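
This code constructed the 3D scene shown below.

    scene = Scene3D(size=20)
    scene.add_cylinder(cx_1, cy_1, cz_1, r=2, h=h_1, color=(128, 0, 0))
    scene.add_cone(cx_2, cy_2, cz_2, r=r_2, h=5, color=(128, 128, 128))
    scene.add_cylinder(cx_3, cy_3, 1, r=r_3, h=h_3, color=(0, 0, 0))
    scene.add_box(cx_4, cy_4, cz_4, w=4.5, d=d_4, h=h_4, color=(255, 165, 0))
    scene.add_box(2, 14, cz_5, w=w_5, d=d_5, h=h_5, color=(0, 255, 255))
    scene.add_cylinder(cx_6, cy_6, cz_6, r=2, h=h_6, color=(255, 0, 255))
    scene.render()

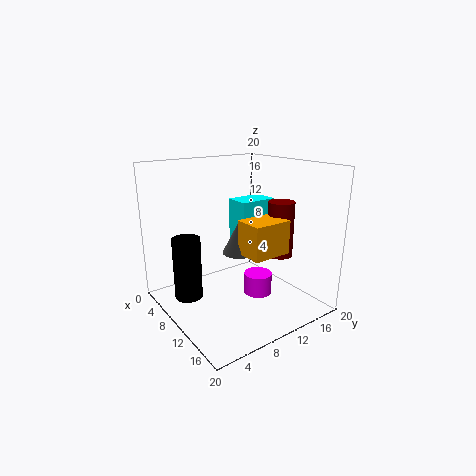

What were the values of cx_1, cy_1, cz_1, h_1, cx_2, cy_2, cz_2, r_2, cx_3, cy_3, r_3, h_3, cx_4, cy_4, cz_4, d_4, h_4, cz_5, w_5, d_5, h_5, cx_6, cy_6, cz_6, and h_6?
cx_1 = 10
cy_1 = 18
cz_1 = 5.5
h_1 = 8.5
cx_2 = 7.5
cy_2 = 12
cz_2 = 6.5
r_2 = 2.5
cx_3 = 6
cy_3 = 4
r_3 = 2
h_3 = 9
cx_4 = 8.5
cy_4 = 11
cz_4 = 7
d_4 = 6
h_4 = 5
cz_5 = 6
w_5 = 4
d_5 = 6
h_5 = 7.5
cx_6 = 11.5
cy_6 = 12.5
cz_6 = 1.5
h_6 = 3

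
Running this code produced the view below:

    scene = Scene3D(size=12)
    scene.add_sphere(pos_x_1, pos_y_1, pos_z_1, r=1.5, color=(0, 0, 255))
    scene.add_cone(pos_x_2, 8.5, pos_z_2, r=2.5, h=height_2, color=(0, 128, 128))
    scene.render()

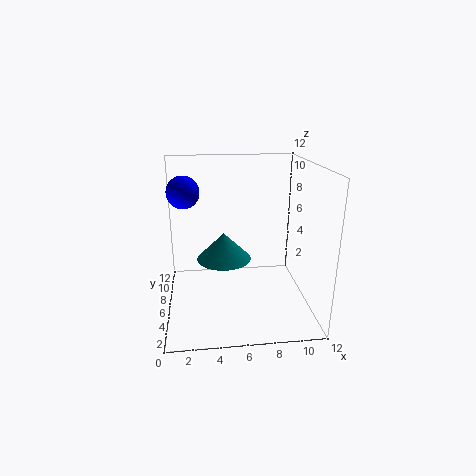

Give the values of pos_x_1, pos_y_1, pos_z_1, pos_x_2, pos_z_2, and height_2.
pos_x_1 = 1.5, pos_y_1 = 10, pos_z_1 = 9, pos_x_2 = 5, pos_z_2 = 3, height_2 = 2.5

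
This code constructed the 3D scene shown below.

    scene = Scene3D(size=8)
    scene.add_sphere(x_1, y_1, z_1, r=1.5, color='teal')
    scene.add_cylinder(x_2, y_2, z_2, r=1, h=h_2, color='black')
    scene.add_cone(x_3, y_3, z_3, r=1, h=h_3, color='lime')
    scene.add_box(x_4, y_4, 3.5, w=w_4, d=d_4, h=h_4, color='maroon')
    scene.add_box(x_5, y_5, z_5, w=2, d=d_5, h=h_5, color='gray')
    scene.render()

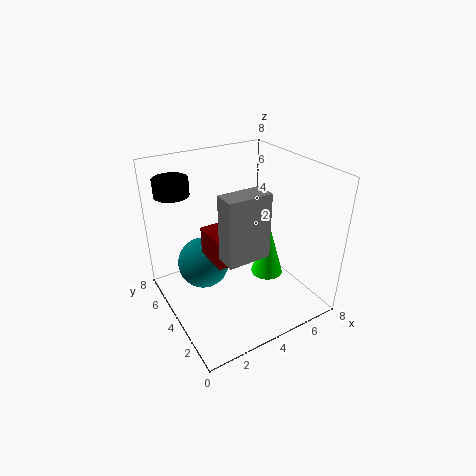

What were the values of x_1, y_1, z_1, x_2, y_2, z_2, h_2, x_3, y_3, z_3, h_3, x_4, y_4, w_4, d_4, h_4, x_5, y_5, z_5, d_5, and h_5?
x_1 = 2.5, y_1 = 5.5, z_1 = 2, x_2 = 1.5, y_2 = 7, z_2 = 6, h_2 = 1, x_3 = 6.5, y_3 = 4.5, z_3 = 0.5, h_3 = 3.5, x_4 = 2, y_4 = 2.5, w_4 = 1, d_4 = 2, h_4 = 1.5, x_5 = 1.5, y_5 = 0.5, z_5 = 5, d_5 = 1, h_5 = 3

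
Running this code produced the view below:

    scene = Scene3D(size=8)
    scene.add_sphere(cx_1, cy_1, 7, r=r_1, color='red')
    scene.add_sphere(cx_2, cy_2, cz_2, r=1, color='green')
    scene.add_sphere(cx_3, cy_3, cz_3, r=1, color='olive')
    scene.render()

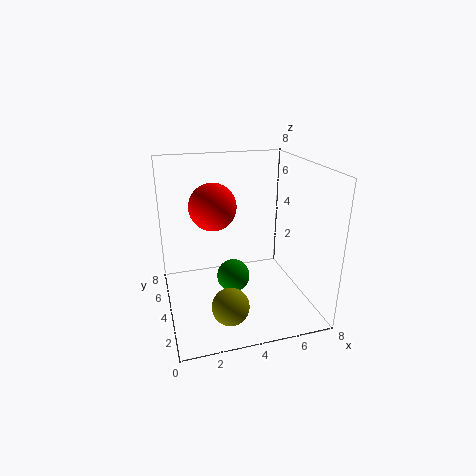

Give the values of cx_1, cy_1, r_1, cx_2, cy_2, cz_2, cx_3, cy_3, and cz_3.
cx_1 = 2, cy_1 = 1, r_1 = 1, cx_2 = 4, cy_2 = 5, cz_2 = 1, cx_3 = 3, cy_3 = 2, cz_3 = 1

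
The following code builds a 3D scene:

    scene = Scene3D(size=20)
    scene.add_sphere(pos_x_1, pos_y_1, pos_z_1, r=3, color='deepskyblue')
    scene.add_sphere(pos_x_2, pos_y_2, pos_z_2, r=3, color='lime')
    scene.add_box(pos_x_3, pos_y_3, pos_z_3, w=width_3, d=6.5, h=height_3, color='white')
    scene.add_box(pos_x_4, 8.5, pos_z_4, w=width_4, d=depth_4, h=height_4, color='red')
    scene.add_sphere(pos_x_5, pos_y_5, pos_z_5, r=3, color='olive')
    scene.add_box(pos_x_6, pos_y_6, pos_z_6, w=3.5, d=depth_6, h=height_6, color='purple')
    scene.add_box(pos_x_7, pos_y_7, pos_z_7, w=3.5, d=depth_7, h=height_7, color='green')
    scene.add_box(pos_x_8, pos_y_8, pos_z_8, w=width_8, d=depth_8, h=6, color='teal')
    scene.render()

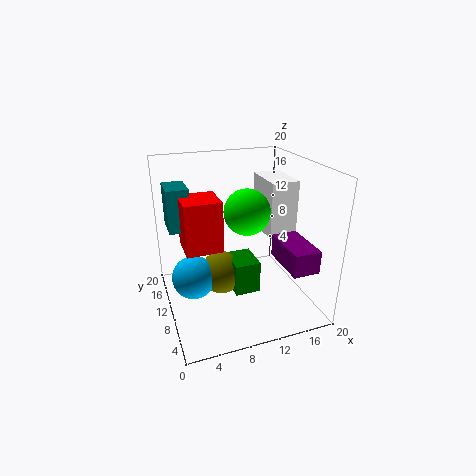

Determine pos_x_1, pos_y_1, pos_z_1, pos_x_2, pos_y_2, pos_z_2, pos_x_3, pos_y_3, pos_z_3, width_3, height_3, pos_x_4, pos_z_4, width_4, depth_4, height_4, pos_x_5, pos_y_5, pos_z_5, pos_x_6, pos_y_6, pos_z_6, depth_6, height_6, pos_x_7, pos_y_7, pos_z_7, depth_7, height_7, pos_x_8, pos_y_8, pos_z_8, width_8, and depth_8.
pos_x_1 = 3.5
pos_y_1 = 10
pos_z_1 = 5
pos_x_2 = 10.5
pos_y_2 = 8
pos_z_2 = 14.5
pos_x_3 = 14.5
pos_y_3 = 9
pos_z_3 = 9.5
width_3 = 4
height_3 = 8
pos_x_4 = 2.5
pos_z_4 = 9
width_4 = 5
depth_4 = 5
height_4 = 7
pos_x_5 = 7.5
pos_y_5 = 10
pos_z_5 = 5
pos_x_6 = 14
pos_y_6 = 1
pos_z_6 = 8
depth_6 = 6.5
height_6 = 3
pos_x_7 = 8.5
pos_y_7 = 6.5
pos_z_7 = 3
depth_7 = 4.5
height_7 = 4.5
pos_x_8 = 1
pos_y_8 = 12
pos_z_8 = 11
width_8 = 3
depth_8 = 4.5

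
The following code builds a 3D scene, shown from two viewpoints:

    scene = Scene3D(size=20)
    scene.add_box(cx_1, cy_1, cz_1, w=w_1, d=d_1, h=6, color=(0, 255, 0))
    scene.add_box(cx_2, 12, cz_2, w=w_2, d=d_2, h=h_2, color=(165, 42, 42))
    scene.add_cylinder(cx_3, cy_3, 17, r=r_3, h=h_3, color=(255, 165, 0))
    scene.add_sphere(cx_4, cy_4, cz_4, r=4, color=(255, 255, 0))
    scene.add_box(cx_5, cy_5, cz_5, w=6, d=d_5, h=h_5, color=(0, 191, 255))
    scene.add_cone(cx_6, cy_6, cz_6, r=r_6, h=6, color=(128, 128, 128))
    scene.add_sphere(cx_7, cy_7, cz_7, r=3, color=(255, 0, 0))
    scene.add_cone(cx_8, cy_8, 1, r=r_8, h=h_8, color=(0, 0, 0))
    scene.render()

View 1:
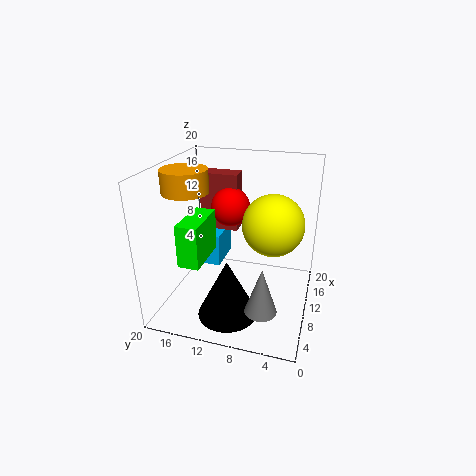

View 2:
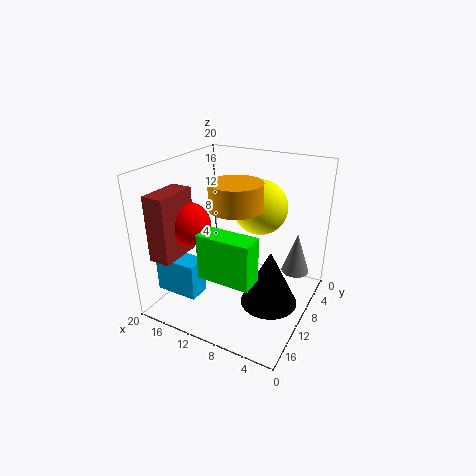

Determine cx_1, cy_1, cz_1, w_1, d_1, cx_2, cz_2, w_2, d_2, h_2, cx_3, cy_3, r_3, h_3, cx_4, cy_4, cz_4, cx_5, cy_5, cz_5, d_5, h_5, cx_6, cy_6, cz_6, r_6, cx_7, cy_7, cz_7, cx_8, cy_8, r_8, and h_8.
cx_1 = 5; cy_1 = 14; cz_1 = 7; w_1 = 7; d_1 = 3; cx_2 = 16; cz_2 = 8; w_2 = 3; d_2 = 6; h_2 = 9; cx_3 = 7; cy_3 = 16; r_3 = 3; h_3 = 3; cx_4 = 9; cy_4 = 5; cz_4 = 13; cx_5 = 13; cy_5 = 14; cz_5 = 3; d_5 = 3; h_5 = 5; cx_6 = 3; cy_6 = 5; cz_6 = 4; r_6 = 2; cx_7 = 16; cy_7 = 13; cz_7 = 12; cx_8 = 5; cy_8 = 10; r_8 = 4; h_8 = 8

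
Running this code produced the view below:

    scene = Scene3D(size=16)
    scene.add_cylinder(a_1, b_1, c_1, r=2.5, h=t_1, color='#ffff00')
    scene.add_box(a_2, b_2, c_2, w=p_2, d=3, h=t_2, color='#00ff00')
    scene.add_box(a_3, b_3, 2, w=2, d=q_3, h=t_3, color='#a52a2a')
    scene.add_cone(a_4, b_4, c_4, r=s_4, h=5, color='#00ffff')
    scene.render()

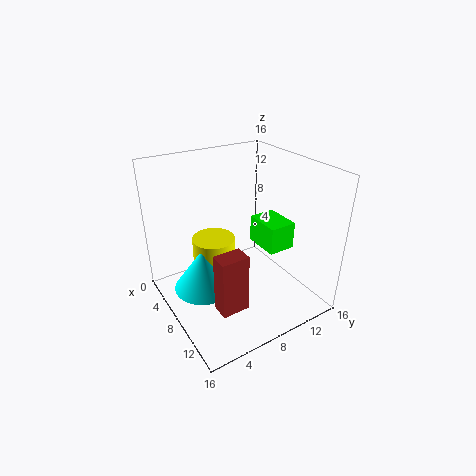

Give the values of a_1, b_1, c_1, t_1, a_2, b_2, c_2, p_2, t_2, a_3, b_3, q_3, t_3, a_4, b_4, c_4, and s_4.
a_1 = 5; b_1 = 6.5; c_1 = 0.5; t_1 = 6.5; a_2 = 7.5; b_2 = 10; c_2 = 7; p_2 = 4; t_2 = 3; a_3 = 10.5; b_3 = 3.5; q_3 = 3; t_3 = 6.5; a_4 = 6; b_4 = 4.5; c_4 = 1.5; s_4 = 3.5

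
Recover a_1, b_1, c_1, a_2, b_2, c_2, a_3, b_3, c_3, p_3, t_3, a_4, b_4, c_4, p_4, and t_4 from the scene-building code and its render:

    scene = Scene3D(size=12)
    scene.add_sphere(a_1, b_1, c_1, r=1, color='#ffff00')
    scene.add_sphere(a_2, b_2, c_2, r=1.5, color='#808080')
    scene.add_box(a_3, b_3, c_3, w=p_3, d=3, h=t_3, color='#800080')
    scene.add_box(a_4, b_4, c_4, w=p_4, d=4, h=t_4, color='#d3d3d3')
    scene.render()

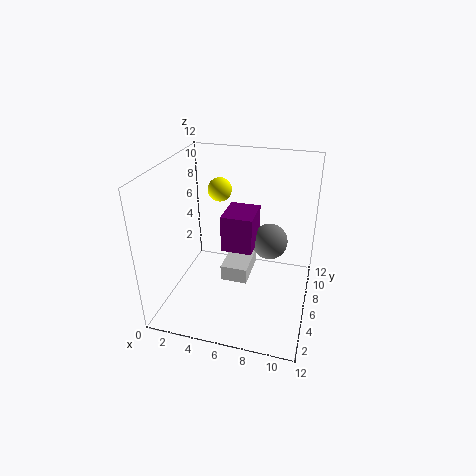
a_1 = 4, b_1 = 7.5, c_1 = 9.5, a_2 = 8.5, b_2 = 7, c_2 = 5.5, a_3 = 5, b_3 = 4.5, c_3 = 5.5, p_3 = 2.5, t_3 = 3, a_4 = 4, b_4 = 7, c_4 = 0.5, p_4 = 2.5, t_4 = 1.5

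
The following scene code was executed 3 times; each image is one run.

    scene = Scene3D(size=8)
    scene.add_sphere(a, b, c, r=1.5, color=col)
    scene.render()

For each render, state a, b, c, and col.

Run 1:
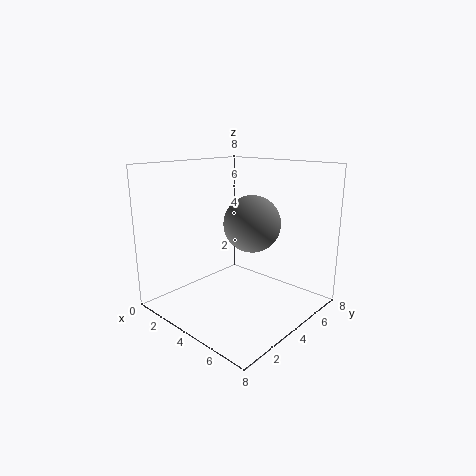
a = 5, b = 4, c = 5, col = 'gray'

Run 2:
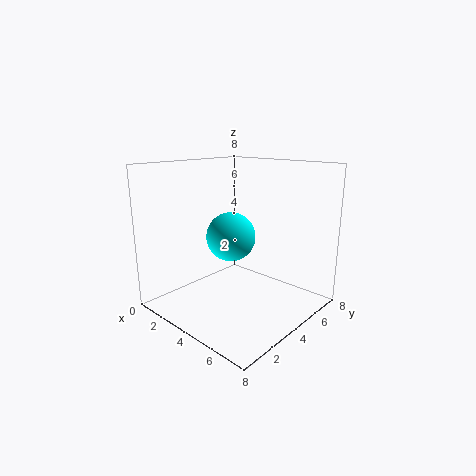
a = 2.5, b = 5, c = 3.5, col = 'cyan'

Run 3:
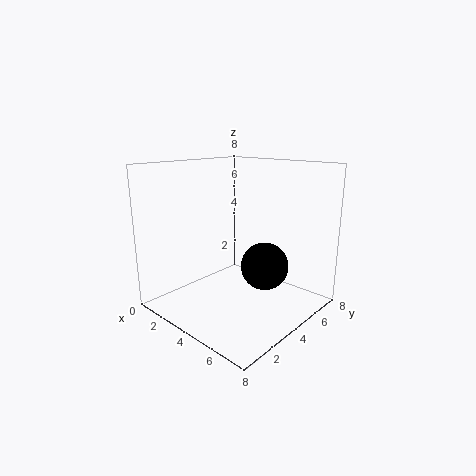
a = 4, b = 6.5, c = 1.5, col = 'black'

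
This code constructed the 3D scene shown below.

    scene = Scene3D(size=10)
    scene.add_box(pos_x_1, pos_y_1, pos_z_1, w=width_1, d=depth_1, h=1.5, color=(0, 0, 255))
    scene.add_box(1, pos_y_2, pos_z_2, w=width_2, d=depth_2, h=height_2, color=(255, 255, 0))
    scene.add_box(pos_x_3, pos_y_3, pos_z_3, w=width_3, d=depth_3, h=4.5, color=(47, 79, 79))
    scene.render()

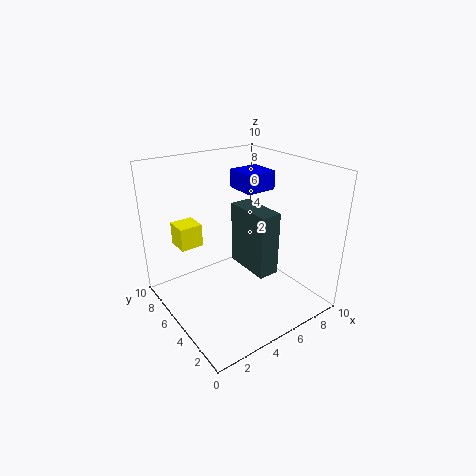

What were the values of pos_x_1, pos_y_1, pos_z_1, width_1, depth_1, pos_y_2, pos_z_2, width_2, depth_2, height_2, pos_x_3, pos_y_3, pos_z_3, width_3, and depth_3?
pos_x_1 = 7.5, pos_y_1 = 7, pos_z_1 = 7, width_1 = 2.5, depth_1 = 2.5, pos_y_2 = 5.5, pos_z_2 = 5, width_2 = 1.5, depth_2 = 1.5, height_2 = 1.5, pos_x_3 = 5.5, pos_y_3 = 3, pos_z_3 = 2.5, width_3 = 1.5, depth_3 = 3.5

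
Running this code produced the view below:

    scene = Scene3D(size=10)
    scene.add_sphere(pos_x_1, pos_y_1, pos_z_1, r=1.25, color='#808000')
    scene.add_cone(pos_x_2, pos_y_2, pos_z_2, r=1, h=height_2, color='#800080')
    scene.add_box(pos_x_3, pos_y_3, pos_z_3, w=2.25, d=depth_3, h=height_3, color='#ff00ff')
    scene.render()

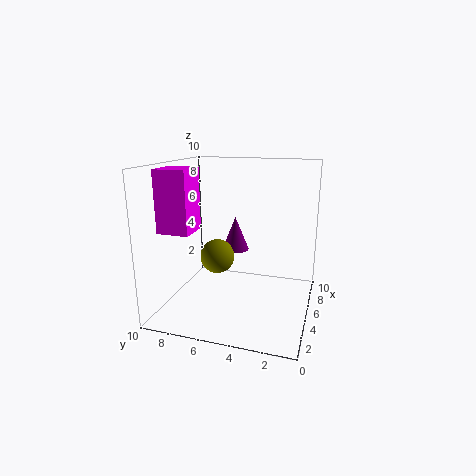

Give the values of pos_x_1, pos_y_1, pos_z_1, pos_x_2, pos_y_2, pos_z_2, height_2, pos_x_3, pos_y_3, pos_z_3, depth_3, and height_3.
pos_x_1 = 5.5; pos_y_1 = 6.75; pos_z_1 = 3.25; pos_x_2 = 6.75; pos_y_2 = 5.75; pos_z_2 = 3.5; height_2 = 2.5; pos_x_3 = 2.75; pos_y_3 = 7.75; pos_z_3 = 5.5; depth_3 = 2.25; height_3 = 4.25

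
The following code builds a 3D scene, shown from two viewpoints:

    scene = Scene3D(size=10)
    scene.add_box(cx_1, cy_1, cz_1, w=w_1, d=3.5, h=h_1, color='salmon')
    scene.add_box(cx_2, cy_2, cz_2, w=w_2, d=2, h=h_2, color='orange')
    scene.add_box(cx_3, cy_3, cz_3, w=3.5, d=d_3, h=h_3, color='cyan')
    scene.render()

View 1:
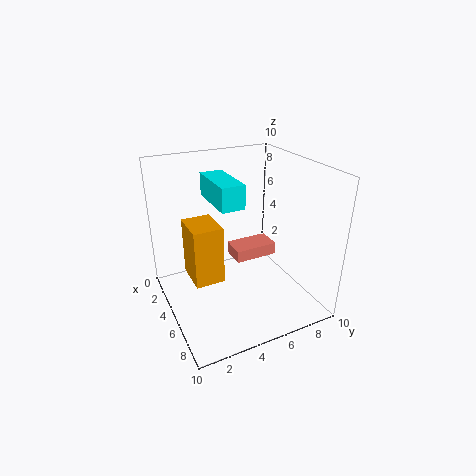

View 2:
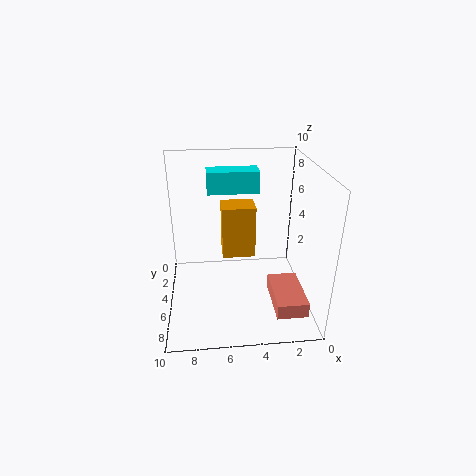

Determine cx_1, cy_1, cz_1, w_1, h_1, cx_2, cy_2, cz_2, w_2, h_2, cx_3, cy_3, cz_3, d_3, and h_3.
cx_1 = 1
cy_1 = 6
cz_1 = 1.5
w_1 = 2
h_1 = 1
cx_2 = 3.5
cy_2 = 1.5
cz_2 = 2.5
w_2 = 2.5
h_2 = 4
cx_3 = 3.5
cy_3 = 3
cz_3 = 8
d_3 = 1.5
h_3 = 1.5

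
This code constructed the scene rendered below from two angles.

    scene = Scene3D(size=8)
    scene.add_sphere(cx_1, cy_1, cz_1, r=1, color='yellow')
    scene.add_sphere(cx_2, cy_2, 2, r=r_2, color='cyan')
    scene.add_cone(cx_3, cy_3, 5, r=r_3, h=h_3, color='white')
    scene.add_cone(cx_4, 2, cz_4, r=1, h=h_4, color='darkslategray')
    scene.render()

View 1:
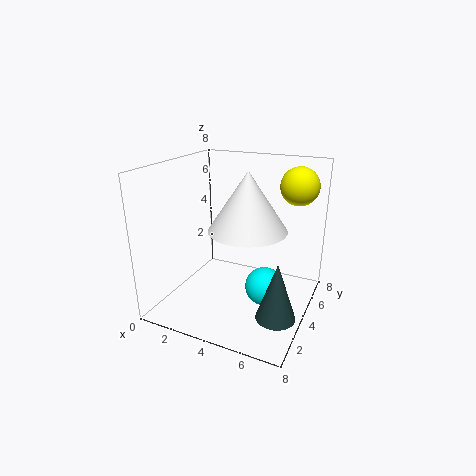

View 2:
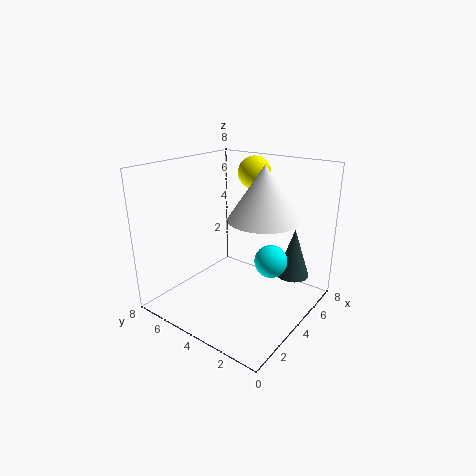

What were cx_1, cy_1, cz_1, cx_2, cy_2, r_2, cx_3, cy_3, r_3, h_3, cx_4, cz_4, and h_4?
cx_1 = 7
cy_1 = 5
cz_1 = 7
cx_2 = 6
cy_2 = 3
r_2 = 1
cx_3 = 5
cy_3 = 3
r_3 = 2
h_3 = 3
cx_4 = 7
cz_4 = 1
h_4 = 3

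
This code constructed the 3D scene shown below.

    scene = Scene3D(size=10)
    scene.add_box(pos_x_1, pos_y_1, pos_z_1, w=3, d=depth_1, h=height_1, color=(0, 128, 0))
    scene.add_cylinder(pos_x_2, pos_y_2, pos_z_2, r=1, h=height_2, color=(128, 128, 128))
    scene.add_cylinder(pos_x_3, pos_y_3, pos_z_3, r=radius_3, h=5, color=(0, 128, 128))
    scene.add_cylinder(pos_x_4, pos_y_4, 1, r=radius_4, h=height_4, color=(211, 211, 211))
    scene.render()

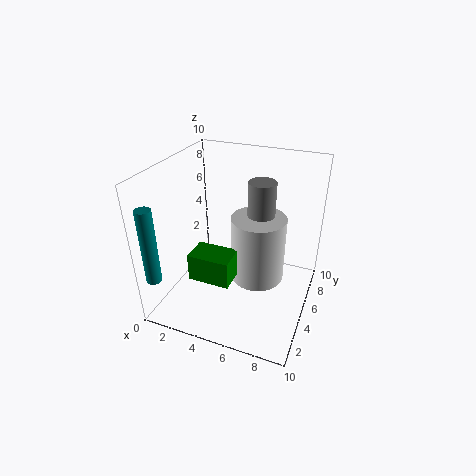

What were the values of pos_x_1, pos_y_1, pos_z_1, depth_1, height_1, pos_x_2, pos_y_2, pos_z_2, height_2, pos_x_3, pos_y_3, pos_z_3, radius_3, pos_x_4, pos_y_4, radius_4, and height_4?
pos_x_1 = 2
pos_y_1 = 3
pos_z_1 = 2
depth_1 = 2
height_1 = 2
pos_x_2 = 6
pos_y_2 = 7
pos_z_2 = 4
height_2 = 4.5
pos_x_3 = 1
pos_y_3 = 0.5
pos_z_3 = 3.5
radius_3 = 0.5
pos_x_4 = 6
pos_y_4 = 6.5
radius_4 = 2
height_4 = 5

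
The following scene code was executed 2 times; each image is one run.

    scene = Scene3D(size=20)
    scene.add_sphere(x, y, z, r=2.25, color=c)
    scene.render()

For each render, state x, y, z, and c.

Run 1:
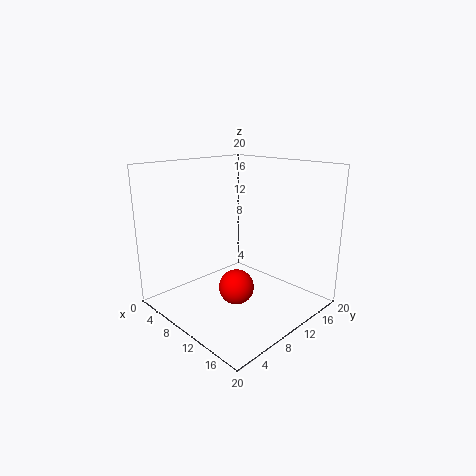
x = 13.25, y = 6.5, z = 5, c = 'red'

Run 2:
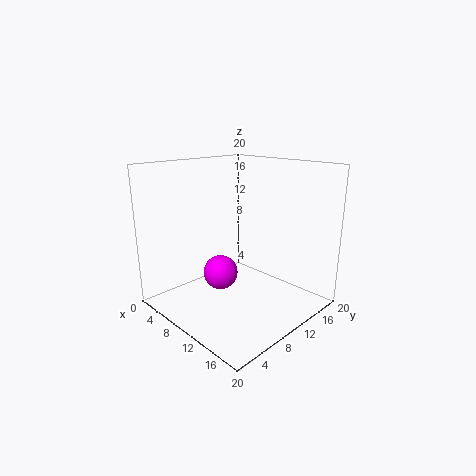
x = 10.5, y = 6.25, z = 6.25, c = 'magenta'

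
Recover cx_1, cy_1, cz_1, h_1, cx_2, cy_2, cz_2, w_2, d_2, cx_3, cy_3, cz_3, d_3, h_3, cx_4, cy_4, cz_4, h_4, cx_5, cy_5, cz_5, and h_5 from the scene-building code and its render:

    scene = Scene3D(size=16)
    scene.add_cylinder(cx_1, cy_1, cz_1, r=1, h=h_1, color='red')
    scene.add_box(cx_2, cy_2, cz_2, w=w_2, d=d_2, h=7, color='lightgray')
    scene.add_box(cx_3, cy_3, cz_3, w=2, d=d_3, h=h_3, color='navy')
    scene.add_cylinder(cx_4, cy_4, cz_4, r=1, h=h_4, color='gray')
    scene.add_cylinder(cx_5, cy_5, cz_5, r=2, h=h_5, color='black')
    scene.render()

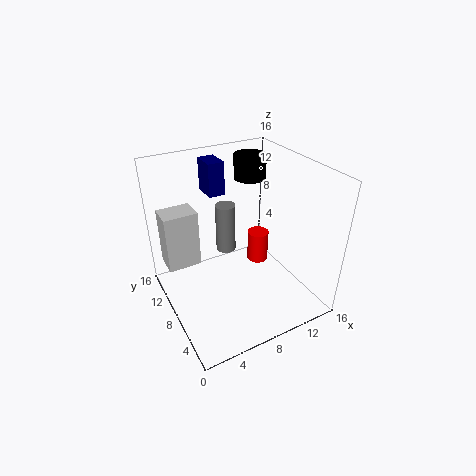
cx_1 = 8, cy_1 = 4, cz_1 = 8, h_1 = 3, cx_2 = 1, cy_2 = 12, cz_2 = 3, w_2 = 4, d_2 = 3, cx_3 = 7, cy_3 = 13, cz_3 = 11, d_3 = 3, h_3 = 4, cx_4 = 6, cy_4 = 7, cz_4 = 8, h_4 = 5, cx_5 = 13, cy_5 = 14, cz_5 = 12, h_5 = 3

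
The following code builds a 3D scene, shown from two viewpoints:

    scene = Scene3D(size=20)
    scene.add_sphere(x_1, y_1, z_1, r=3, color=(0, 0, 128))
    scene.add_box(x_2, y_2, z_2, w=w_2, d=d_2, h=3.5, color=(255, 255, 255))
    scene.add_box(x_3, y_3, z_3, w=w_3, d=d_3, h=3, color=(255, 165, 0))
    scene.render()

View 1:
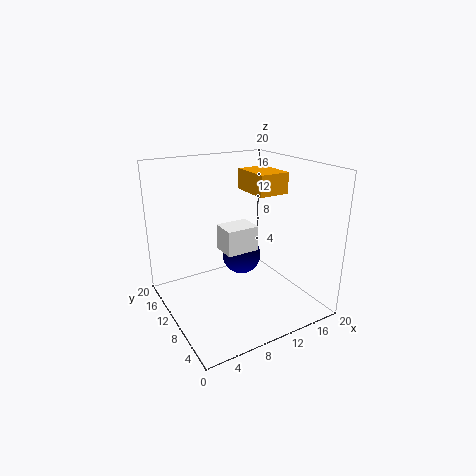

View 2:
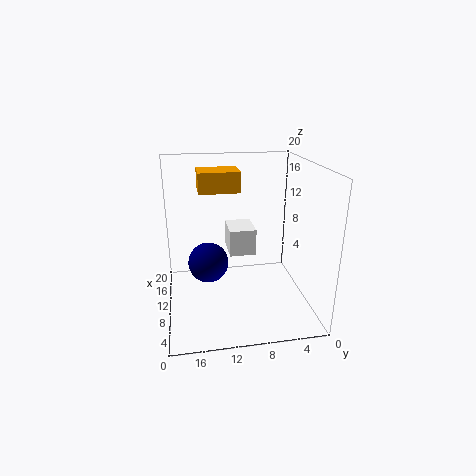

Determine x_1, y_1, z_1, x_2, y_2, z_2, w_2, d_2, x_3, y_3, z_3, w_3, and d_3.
x_1 = 13
y_1 = 14
z_1 = 5
x_2 = 7.5
y_2 = 8
z_2 = 8.5
w_2 = 4.5
d_2 = 3.5
x_3 = 13
y_3 = 9
z_3 = 15.5
w_3 = 4.5
d_3 = 6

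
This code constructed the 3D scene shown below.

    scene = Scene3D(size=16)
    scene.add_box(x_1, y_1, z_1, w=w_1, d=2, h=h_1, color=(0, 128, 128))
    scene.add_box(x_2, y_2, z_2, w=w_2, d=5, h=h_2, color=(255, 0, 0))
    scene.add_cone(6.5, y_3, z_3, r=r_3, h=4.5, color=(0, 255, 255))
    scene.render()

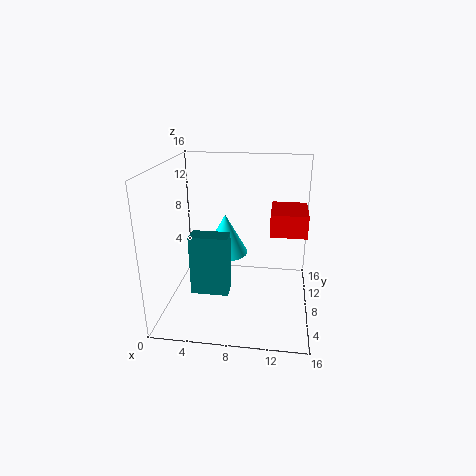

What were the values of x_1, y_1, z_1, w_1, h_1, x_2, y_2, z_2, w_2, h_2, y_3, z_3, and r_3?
x_1 = 3.5, y_1 = 4, z_1 = 3, w_1 = 4, h_1 = 6.5, x_2 = 11.5, y_2 = 7.5, z_2 = 8.5, w_2 = 4, h_2 = 2.5, y_3 = 8.5, z_3 = 6, r_3 = 2.5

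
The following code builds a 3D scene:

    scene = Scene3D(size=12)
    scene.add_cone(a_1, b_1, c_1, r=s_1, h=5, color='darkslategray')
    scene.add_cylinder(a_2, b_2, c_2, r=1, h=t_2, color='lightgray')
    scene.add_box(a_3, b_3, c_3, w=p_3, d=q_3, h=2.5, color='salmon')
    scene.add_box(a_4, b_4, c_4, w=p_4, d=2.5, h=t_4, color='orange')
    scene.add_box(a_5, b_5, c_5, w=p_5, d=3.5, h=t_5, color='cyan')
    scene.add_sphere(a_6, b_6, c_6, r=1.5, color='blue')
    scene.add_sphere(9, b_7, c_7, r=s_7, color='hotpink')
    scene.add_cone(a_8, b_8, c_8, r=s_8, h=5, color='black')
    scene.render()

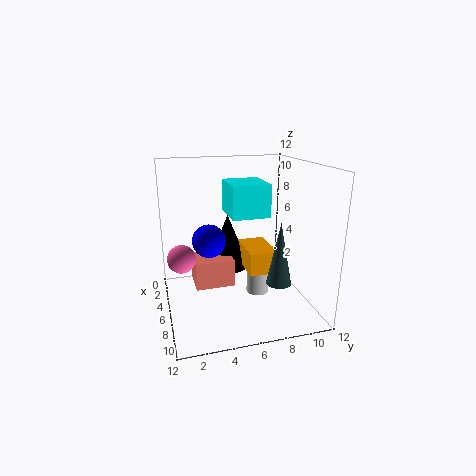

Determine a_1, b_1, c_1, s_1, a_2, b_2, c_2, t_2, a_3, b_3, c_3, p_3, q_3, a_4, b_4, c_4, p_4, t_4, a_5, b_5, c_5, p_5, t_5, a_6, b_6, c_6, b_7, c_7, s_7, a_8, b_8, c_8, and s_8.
a_1 = 9
b_1 = 8.5
c_1 = 3
s_1 = 1
a_2 = 5.5
b_2 = 8
c_2 = 0.5
t_2 = 2.5
a_3 = 2
b_3 = 2.5
c_3 = 1
p_3 = 3
q_3 = 3.5
a_4 = 2.5
b_4 = 7
c_4 = 2.5
p_4 = 4
t_4 = 2
a_5 = 0.5
b_5 = 6
c_5 = 7
p_5 = 4
t_5 = 3
a_6 = 3.5
b_6 = 4
c_6 = 5
b_7 = 1
c_7 = 6
s_7 = 1
a_8 = 2.5
b_8 = 6
c_8 = 2
s_8 = 2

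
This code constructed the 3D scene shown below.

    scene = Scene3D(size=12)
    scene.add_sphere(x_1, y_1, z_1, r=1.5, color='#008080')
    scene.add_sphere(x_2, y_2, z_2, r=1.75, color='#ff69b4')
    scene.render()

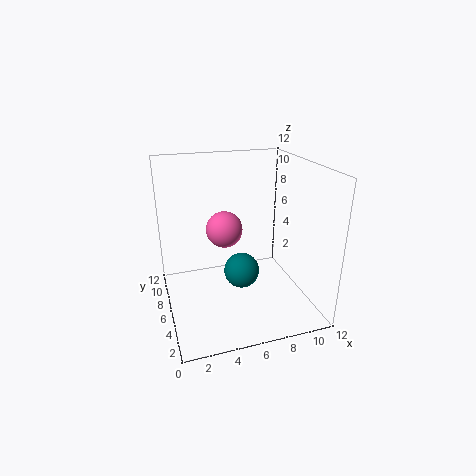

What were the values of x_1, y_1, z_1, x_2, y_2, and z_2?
x_1 = 6.25; y_1 = 5.75; z_1 = 3; x_2 = 6; y_2 = 10.25; z_2 = 5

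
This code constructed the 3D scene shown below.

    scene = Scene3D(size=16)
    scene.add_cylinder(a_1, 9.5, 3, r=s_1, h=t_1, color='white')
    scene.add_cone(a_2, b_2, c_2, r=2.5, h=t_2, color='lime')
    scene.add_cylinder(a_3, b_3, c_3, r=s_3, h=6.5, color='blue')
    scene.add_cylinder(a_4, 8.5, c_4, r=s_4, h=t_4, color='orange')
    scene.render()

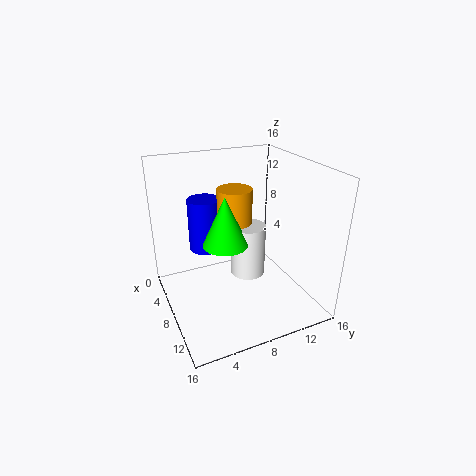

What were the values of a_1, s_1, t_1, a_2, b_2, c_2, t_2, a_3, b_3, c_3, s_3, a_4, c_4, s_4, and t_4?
a_1 = 7.5; s_1 = 2; t_1 = 6; a_2 = 8; b_2 = 6.5; c_2 = 7.5; t_2 = 5.5; a_3 = 2.5; b_3 = 6; c_3 = 4.5; s_3 = 2; a_4 = 6; c_4 = 8.5; s_4 = 2; t_4 = 4.5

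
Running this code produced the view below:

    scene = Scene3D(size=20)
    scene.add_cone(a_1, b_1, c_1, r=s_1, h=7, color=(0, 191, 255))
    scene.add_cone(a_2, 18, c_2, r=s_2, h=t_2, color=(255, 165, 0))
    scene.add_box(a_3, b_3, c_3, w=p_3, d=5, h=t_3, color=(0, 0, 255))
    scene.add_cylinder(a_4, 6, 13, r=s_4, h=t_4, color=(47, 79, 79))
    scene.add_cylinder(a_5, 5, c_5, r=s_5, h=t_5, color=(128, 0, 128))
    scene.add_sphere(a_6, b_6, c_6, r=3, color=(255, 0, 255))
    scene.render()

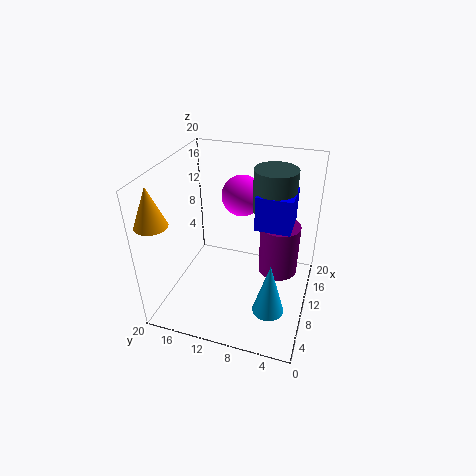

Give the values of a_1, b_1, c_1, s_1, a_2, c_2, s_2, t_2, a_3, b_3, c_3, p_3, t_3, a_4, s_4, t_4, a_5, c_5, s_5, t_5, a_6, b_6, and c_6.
a_1 = 4; b_1 = 4; c_1 = 4; s_1 = 2; a_2 = 2; c_2 = 15; s_2 = 2; t_2 = 5; a_3 = 11; b_3 = 3; c_3 = 11; p_3 = 5; t_3 = 5; a_4 = 14; s_4 = 3; t_4 = 6; a_5 = 15; c_5 = 2; s_5 = 3; t_5 = 8; a_6 = 15; b_6 = 11; c_6 = 14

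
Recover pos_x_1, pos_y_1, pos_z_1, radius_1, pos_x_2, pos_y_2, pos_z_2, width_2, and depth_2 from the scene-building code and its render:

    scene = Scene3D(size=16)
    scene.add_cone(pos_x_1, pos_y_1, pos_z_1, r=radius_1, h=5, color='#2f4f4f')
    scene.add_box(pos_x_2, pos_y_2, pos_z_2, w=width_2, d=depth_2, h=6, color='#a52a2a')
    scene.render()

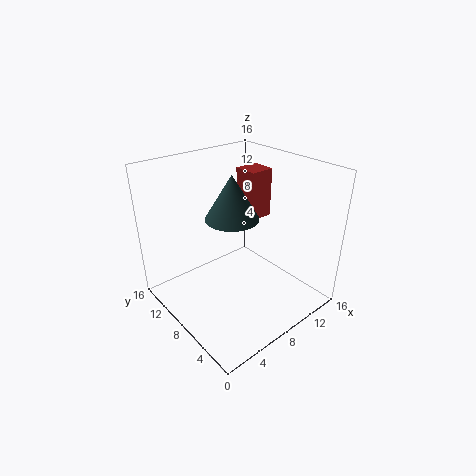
pos_x_1 = 8, pos_y_1 = 9, pos_z_1 = 10, radius_1 = 3, pos_x_2 = 12, pos_y_2 = 10, pos_z_2 = 8, width_2 = 3, depth_2 = 3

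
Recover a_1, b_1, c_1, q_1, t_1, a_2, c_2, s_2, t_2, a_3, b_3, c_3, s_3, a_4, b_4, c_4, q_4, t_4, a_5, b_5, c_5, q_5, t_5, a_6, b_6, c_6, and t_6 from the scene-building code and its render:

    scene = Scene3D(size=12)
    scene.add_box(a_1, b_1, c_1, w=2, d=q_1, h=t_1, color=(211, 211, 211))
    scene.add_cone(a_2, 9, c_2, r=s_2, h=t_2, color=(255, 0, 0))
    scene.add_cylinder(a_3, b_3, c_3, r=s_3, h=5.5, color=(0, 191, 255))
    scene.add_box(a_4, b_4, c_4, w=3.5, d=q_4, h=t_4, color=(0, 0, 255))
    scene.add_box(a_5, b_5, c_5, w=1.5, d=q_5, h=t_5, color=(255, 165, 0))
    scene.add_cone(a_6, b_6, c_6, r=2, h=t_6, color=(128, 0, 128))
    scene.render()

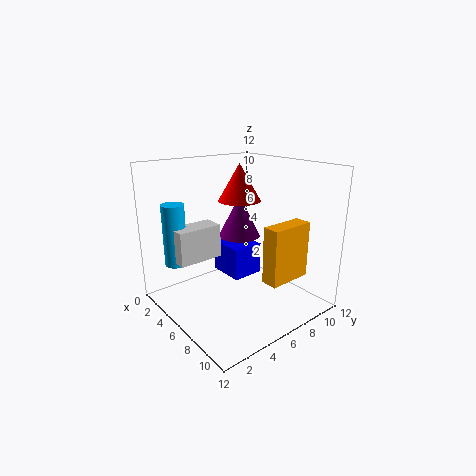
a_1 = 1.5, b_1 = 2, c_1 = 3.5, q_1 = 4, t_1 = 3, a_2 = 2.5, c_2 = 8, s_2 = 2, t_2 = 3.5, a_3 = 1.5, b_3 = 2.5, c_3 = 3, s_3 = 1, a_4 = 1, b_4 = 7, c_4 = 1, q_4 = 3, t_4 = 3, a_5 = 7.5, b_5 = 7.5, c_5 = 2, q_5 = 4, t_5 = 5, a_6 = 2.5, b_6 = 9, c_6 = 4.5, t_6 = 4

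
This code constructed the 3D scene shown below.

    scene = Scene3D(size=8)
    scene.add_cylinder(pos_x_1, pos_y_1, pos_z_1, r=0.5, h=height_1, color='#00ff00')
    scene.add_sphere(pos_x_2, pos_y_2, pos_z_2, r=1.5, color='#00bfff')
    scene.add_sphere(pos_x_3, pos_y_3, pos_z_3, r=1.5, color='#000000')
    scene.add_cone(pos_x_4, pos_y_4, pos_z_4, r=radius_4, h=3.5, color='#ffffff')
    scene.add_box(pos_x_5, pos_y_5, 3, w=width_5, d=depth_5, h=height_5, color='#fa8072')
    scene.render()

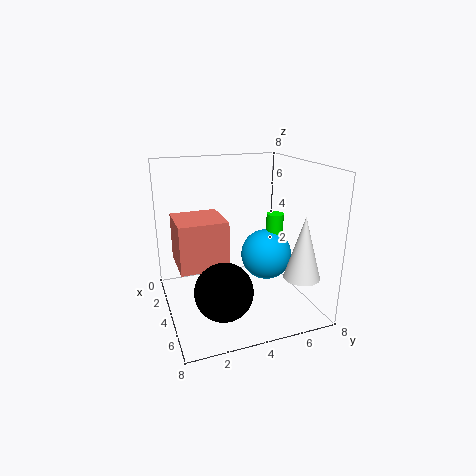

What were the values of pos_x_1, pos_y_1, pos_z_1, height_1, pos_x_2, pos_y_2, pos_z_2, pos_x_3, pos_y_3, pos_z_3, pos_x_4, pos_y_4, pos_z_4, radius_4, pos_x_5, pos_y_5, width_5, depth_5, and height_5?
pos_x_1 = 3.5, pos_y_1 = 6.5, pos_z_1 = 2, height_1 = 3, pos_x_2 = 3.5, pos_y_2 = 6, pos_z_2 = 2.5, pos_x_3 = 6, pos_y_3 = 2.5, pos_z_3 = 2, pos_x_4 = 6, pos_y_4 = 7, pos_z_4 = 2, radius_4 = 1, pos_x_5 = 3, pos_y_5 = 0.5, width_5 = 2.5, depth_5 = 2.5, height_5 = 2.5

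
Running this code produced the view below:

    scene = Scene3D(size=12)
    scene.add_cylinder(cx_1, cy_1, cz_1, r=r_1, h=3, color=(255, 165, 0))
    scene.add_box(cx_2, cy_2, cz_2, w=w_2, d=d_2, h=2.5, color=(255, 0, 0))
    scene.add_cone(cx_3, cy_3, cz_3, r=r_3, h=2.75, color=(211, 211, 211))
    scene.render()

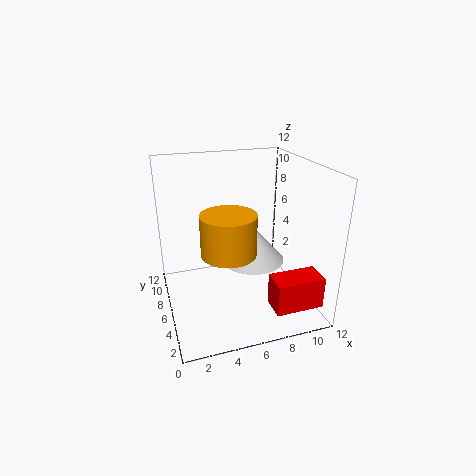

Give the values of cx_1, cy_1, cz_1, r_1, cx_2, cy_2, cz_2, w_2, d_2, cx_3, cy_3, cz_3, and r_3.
cx_1 = 4.25, cy_1 = 2.75, cz_1 = 6.5, r_1 = 2, cx_2 = 7.25, cy_2 = 0.25, cz_2 = 2, w_2 = 3.75, d_2 = 2, cx_3 = 6.75, cy_3 = 4.5, cz_3 = 4.75, r_3 = 2.5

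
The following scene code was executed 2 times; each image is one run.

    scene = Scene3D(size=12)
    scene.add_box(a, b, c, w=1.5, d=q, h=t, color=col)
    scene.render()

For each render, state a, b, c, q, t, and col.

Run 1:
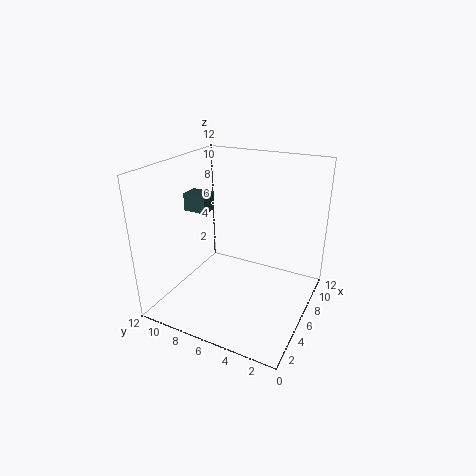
a = 5, b = 8.5, c = 8, q = 2, t = 1.5, col = 'darkslategray'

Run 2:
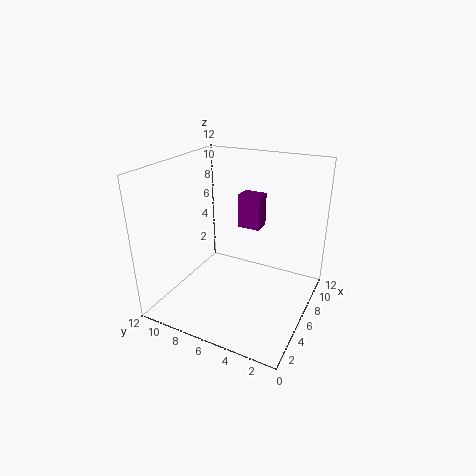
a = 8, b = 5, c = 6, q = 2, t = 3, col = 'purple'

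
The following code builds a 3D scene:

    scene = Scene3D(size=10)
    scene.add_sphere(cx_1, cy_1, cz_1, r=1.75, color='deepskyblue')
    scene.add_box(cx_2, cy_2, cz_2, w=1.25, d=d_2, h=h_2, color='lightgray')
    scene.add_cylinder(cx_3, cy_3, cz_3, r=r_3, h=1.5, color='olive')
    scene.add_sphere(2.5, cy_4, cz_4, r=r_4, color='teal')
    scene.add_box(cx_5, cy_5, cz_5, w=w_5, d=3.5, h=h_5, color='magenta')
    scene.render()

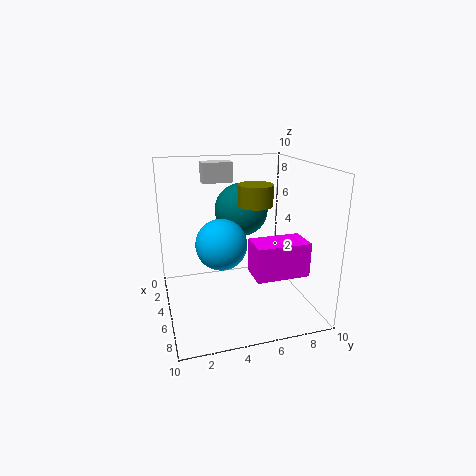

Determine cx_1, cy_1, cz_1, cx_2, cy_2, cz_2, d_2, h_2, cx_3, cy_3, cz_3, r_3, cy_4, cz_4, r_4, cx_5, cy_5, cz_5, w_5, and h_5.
cx_1 = 5.25; cy_1 = 3.75; cz_1 = 4.75; cx_2 = 0.75; cy_2 = 3.25; cz_2 = 8.25; d_2 = 2.25; h_2 = 1.5; cx_3 = 4.25; cy_3 = 6.5; cz_3 = 7; r_3 = 1.25; cy_4 = 6; cz_4 = 6.25; r_4 = 2; cx_5 = 6.5; cy_5 = 5.25; cz_5 = 3.25; w_5 = 2; h_5 = 2.25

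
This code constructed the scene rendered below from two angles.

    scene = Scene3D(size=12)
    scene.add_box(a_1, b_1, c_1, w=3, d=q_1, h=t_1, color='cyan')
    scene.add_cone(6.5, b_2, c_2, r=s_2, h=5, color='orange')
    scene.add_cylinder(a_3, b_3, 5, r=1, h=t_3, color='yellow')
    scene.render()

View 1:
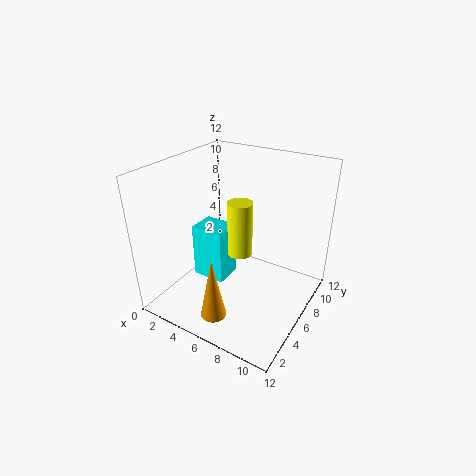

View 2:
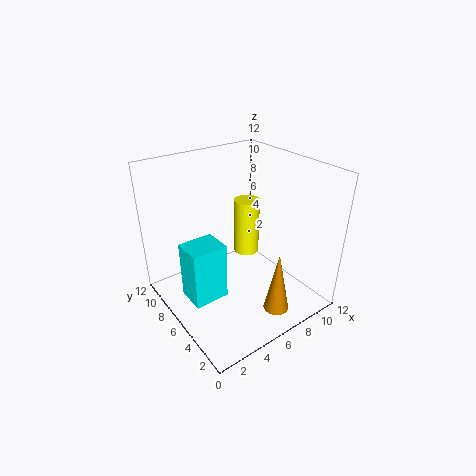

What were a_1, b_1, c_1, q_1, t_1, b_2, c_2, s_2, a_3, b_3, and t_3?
a_1 = 1.5
b_1 = 5.5
c_1 = 1
q_1 = 2.5
t_1 = 5
b_2 = 1.5
c_2 = 1.5
s_2 = 1
a_3 = 6.5
b_3 = 5.5
t_3 = 4.5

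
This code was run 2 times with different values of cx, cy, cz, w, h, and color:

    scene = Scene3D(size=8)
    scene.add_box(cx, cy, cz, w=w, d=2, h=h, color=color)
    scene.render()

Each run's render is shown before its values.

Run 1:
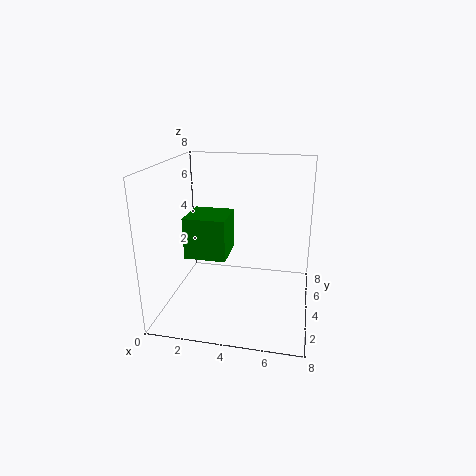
cx = 2; cy = 1; cz = 4; w = 2; h = 2; color = 'green'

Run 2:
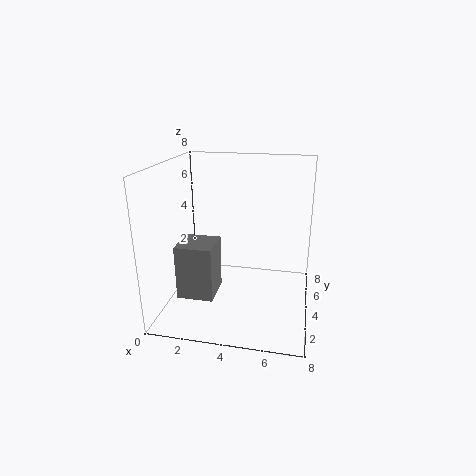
cx = 1; cy = 2; cz = 1; w = 2; h = 3; color = 'gray'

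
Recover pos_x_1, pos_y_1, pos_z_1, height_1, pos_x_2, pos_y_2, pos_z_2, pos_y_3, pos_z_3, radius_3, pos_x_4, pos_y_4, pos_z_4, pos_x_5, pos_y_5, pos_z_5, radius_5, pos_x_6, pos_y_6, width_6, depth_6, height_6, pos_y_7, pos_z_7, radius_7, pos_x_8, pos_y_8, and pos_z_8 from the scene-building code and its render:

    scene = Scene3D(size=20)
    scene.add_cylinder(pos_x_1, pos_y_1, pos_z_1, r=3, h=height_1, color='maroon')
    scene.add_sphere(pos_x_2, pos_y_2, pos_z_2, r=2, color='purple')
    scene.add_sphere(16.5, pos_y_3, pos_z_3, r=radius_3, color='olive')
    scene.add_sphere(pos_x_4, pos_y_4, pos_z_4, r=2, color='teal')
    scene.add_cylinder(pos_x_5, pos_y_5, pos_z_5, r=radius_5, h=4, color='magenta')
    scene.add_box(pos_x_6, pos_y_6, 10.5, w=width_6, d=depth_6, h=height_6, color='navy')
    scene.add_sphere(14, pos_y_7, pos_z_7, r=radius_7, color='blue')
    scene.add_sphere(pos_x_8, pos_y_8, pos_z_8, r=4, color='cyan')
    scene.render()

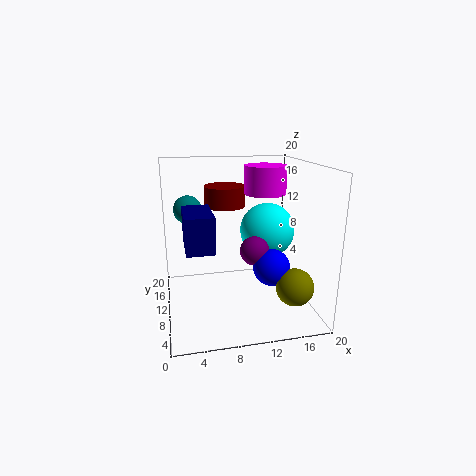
pos_x_1 = 9; pos_y_1 = 14.5; pos_z_1 = 13.5; height_1 = 3; pos_x_2 = 12; pos_y_2 = 8.5; pos_z_2 = 8.5; pos_y_3 = 4.5; pos_z_3 = 4.5; radius_3 = 2.5; pos_x_4 = 3.5; pos_y_4 = 13.5; pos_z_4 = 13.5; pos_x_5 = 14.5; pos_y_5 = 12.5; pos_z_5 = 15.5; radius_5 = 3; pos_x_6 = 2.5; pos_y_6 = 3.5; width_6 = 3.5; depth_6 = 6.5; height_6 = 4.5; pos_y_7 = 7; pos_z_7 = 6.5; radius_7 = 2.5; pos_x_8 = 15; pos_y_8 = 12.5; pos_z_8 = 10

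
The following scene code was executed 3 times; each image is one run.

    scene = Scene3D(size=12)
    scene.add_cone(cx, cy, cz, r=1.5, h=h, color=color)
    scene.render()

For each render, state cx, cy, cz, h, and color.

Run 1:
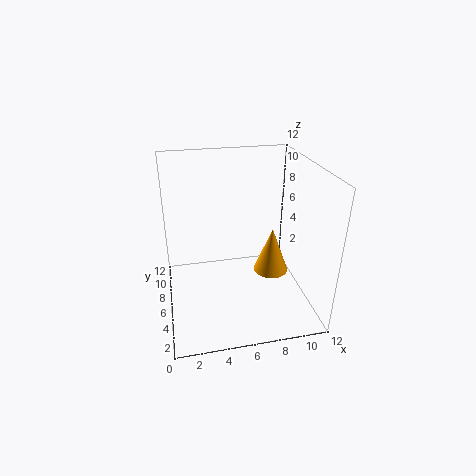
cx = 9
cy = 6
cz = 2.5
h = 4
color = 'orange'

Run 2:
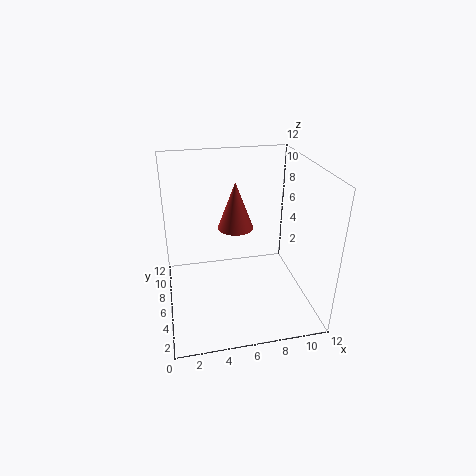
cx = 6
cy = 7
cz = 6.5
h = 4
color = 'brown'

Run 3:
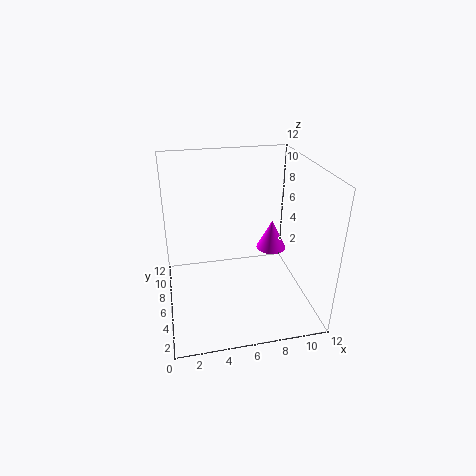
cx = 10.5
cy = 10.5
cz = 2
h = 3
color = 'magenta'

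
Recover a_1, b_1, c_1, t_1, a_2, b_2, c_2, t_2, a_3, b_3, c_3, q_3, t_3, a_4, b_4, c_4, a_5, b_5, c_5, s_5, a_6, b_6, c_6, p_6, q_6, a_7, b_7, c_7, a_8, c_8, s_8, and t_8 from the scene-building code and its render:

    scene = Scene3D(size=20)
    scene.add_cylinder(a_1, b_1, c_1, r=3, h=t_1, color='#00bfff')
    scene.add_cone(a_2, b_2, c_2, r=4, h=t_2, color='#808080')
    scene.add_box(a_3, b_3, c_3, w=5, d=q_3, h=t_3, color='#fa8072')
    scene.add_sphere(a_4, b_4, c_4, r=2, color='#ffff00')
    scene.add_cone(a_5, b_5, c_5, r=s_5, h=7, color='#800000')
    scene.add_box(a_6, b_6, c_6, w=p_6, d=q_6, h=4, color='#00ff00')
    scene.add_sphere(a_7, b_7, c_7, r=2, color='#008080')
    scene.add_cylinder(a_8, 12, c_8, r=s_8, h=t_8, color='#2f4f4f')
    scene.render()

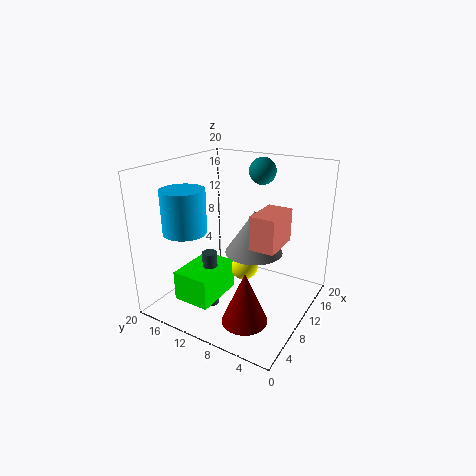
a_1 = 6, b_1 = 16, c_1 = 11, t_1 = 6, a_2 = 11, b_2 = 8, c_2 = 8, t_2 = 6, a_3 = 4, b_3 = 2, c_3 = 12, q_3 = 3, t_3 = 4, a_4 = 10, b_4 = 9, c_4 = 6, a_5 = 5, b_5 = 6, c_5 = 1, s_5 = 3, a_6 = 2, b_6 = 10, c_6 = 3, p_6 = 7, q_6 = 5, a_7 = 17, b_7 = 10, c_7 = 18, a_8 = 6, c_8 = 1, s_8 = 1, t_8 = 8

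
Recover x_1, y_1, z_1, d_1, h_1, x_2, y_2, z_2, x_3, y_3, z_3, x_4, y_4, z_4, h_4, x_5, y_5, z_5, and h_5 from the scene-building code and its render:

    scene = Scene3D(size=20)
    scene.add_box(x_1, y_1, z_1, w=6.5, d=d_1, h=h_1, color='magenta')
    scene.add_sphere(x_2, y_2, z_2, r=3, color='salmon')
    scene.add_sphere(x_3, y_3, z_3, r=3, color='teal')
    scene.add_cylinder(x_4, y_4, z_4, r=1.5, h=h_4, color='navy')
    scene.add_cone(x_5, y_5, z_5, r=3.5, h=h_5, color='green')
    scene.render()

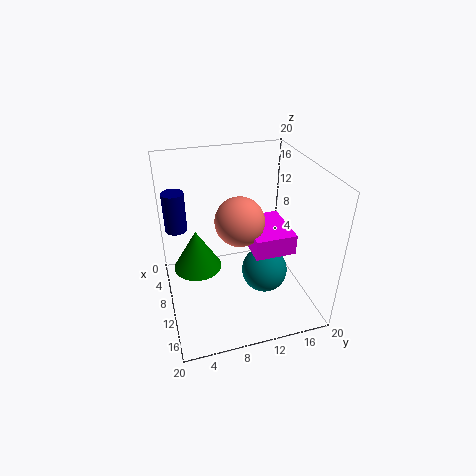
x_1 = 11
y_1 = 10
z_1 = 11.5
d_1 = 5
h_1 = 2.5
x_2 = 14
y_2 = 9
z_2 = 15
x_3 = 14
y_3 = 12.5
z_3 = 7
x_4 = 7
y_4 = 2
z_4 = 11
h_4 = 5.5
x_5 = 7.5
y_5 = 4.5
z_5 = 4.5
h_5 = 6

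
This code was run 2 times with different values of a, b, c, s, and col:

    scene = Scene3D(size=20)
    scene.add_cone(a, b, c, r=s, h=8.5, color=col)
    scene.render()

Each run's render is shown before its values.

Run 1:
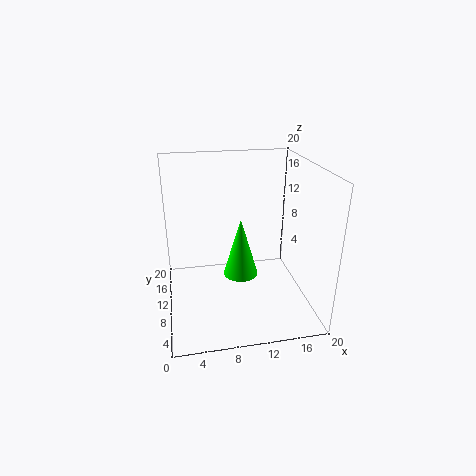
a = 10.5; b = 10.5; c = 4; s = 2.5; col = 'lime'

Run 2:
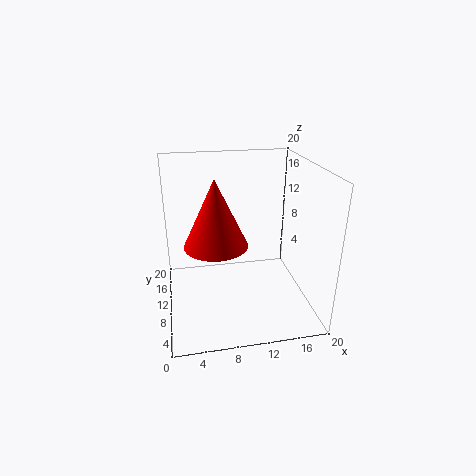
a = 6.5; b = 6.5; c = 11; s = 4; col = 'red'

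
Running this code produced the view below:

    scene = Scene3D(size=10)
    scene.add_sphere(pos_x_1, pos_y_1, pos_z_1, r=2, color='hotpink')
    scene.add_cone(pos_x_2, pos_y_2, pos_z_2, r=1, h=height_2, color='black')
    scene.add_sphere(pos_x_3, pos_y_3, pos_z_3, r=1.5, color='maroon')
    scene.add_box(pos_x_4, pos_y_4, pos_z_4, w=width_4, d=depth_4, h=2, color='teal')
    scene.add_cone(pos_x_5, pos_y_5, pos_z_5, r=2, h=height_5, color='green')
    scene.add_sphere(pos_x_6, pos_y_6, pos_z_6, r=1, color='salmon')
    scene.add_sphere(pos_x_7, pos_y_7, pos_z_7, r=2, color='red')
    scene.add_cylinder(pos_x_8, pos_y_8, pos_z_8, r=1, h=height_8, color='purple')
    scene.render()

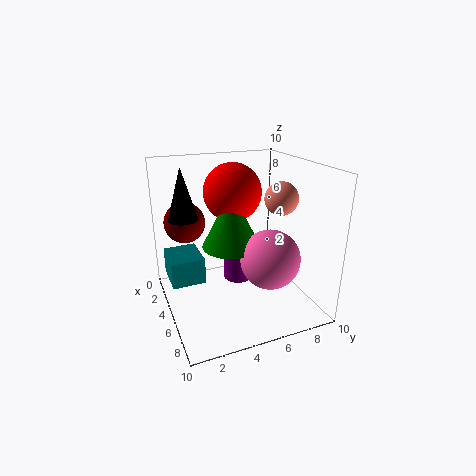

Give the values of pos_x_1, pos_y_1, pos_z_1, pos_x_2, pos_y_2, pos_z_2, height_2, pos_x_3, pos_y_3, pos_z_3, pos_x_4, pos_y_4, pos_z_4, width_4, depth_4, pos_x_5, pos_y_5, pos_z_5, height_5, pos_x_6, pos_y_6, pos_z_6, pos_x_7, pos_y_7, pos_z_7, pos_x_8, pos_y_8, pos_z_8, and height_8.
pos_x_1 = 7, pos_y_1 = 6.5, pos_z_1 = 4, pos_x_2 = 4, pos_y_2 = 1.5, pos_z_2 = 6.5, height_2 = 3.5, pos_x_3 = 2, pos_y_3 = 2, pos_z_3 = 5.5, pos_x_4 = 0.5, pos_y_4 = 0.5, pos_z_4 = 1, width_4 = 3, depth_4 = 2.5, pos_x_5 = 5, pos_y_5 = 4.5, pos_z_5 = 4.5, height_5 = 4, pos_x_6 = 8, pos_y_6 = 6.5, pos_z_6 = 8.5, pos_x_7 = 4, pos_y_7 = 5, pos_z_7 = 8, pos_x_8 = 5, pos_y_8 = 5, pos_z_8 = 2, height_8 = 2.5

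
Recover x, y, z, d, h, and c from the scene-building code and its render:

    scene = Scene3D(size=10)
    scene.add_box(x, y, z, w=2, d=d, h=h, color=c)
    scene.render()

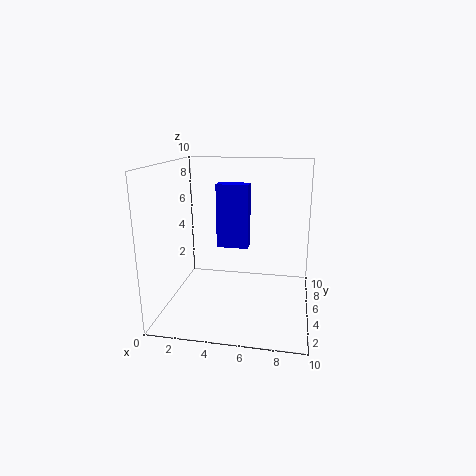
x = 4
y = 3
z = 5
d = 1
h = 4
c = 'blue'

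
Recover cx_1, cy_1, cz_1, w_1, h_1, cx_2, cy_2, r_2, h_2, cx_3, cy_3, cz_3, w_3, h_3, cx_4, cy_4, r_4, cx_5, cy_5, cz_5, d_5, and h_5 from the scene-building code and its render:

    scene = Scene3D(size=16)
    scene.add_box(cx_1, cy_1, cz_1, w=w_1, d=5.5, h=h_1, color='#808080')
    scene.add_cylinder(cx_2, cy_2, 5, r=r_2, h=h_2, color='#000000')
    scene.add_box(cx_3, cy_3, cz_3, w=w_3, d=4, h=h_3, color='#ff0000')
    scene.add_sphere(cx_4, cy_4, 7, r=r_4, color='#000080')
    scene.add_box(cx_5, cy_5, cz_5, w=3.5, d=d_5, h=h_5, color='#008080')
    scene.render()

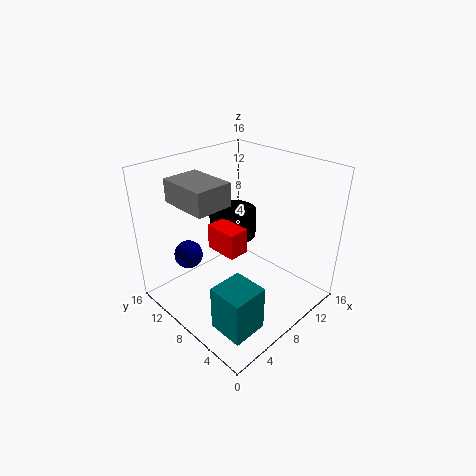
cx_1 = 2.5, cy_1 = 7.5, cz_1 = 12.5, w_1 = 4, h_1 = 2.5, cx_2 = 12, cy_2 = 13, r_2 = 3, h_2 = 3.5, cx_3 = 7, cy_3 = 8, cz_3 = 5.5, w_3 = 2.5, h_3 = 3, cx_4 = 3, cy_4 = 10.5, r_4 = 1.5, cx_5 = 0.5, cy_5 = 0.5, cz_5 = 3, d_5 = 3.5, h_5 = 4.5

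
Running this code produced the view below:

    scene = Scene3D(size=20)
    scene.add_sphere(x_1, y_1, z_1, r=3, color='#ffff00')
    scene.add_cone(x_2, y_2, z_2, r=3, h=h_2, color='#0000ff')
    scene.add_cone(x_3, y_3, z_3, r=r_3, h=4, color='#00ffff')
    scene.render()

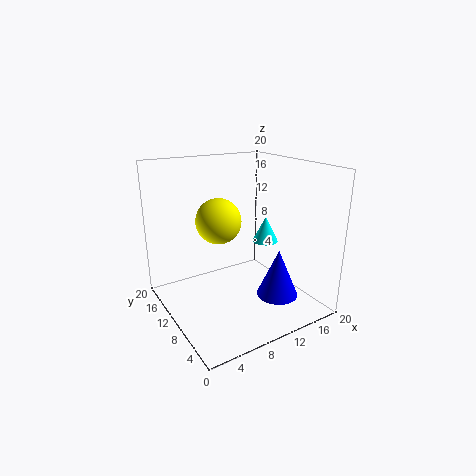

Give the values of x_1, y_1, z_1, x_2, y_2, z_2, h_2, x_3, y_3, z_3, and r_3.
x_1 = 7
y_1 = 10
z_1 = 13
x_2 = 15
y_2 = 7
z_2 = 1
h_2 = 7
x_3 = 17
y_3 = 13
z_3 = 7
r_3 = 2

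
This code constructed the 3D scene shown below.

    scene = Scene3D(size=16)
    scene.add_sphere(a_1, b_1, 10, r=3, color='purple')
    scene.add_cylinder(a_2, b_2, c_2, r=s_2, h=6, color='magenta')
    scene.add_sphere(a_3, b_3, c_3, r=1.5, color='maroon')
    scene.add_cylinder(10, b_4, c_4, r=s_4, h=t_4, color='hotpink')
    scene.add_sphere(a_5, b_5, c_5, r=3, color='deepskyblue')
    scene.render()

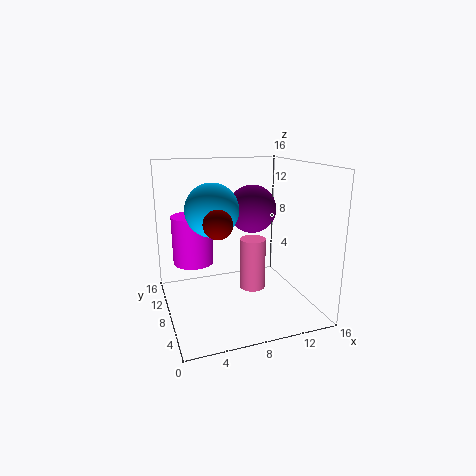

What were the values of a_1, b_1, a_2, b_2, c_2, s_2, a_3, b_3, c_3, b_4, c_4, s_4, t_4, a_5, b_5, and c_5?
a_1 = 11.5, b_1 = 12.5, a_2 = 4, b_2 = 13.5, c_2 = 3.5, s_2 = 2.5, a_3 = 5, b_3 = 5.5, c_3 = 10.5, b_4 = 8.5, c_4 = 1.5, s_4 = 1.5, t_4 = 6, a_5 = 5.5, b_5 = 9.5, c_5 = 11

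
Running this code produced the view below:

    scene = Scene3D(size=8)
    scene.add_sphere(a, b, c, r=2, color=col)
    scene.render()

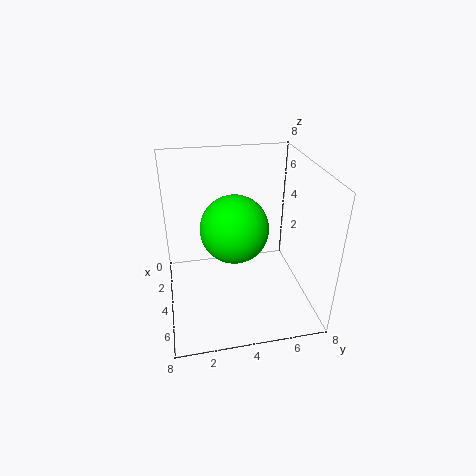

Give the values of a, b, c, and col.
a = 3, b = 4, c = 4, col = 'lime'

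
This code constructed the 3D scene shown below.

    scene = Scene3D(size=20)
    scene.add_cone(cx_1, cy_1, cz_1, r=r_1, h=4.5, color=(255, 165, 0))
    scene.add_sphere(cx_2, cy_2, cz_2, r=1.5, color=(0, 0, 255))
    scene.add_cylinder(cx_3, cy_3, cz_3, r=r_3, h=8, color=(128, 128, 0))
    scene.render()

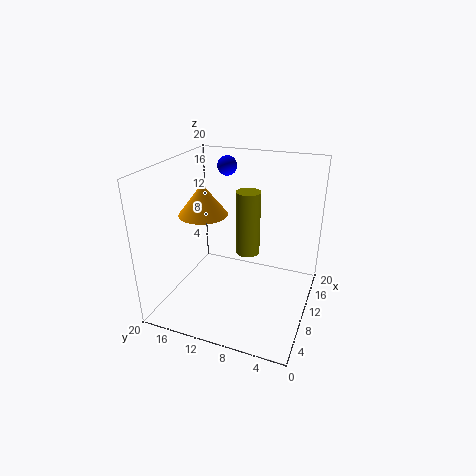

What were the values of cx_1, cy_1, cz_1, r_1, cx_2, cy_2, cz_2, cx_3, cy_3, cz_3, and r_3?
cx_1 = 10.5
cy_1 = 15.5
cz_1 = 12.5
r_1 = 3.5
cx_2 = 17
cy_2 = 14.5
cz_2 = 18
cx_3 = 7
cy_3 = 7.5
cz_3 = 10
r_3 = 1.5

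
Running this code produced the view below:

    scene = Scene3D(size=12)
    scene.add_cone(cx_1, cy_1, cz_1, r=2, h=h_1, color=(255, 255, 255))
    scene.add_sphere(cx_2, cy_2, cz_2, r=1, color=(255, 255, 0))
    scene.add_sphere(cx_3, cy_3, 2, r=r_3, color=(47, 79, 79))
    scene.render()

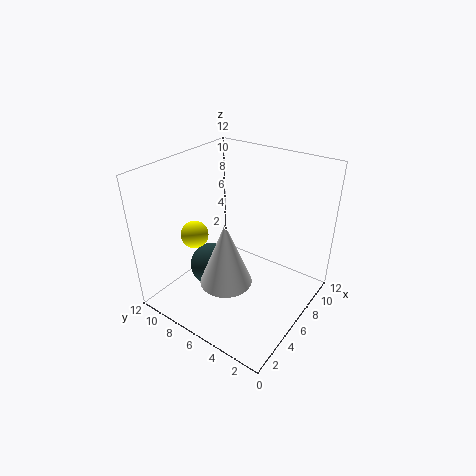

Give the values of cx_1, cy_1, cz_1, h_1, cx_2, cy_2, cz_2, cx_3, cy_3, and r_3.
cx_1 = 3
cy_1 = 5
cz_1 = 4
h_1 = 5
cx_2 = 2
cy_2 = 7
cz_2 = 8
cx_3 = 6
cy_3 = 9
r_3 = 2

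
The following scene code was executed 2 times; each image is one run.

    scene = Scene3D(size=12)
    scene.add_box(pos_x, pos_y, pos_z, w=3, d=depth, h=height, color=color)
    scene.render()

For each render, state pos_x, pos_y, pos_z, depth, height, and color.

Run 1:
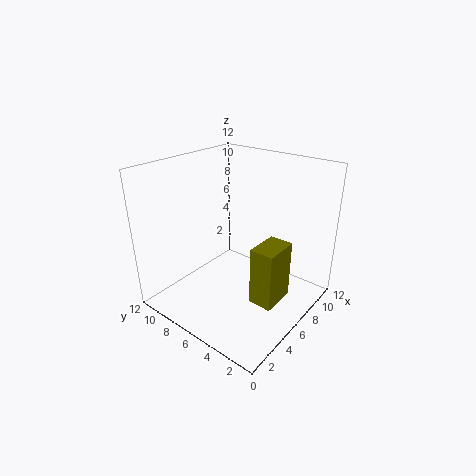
pos_x = 5, pos_y = 2, pos_z = 1, depth = 2, height = 5, color = 'olive'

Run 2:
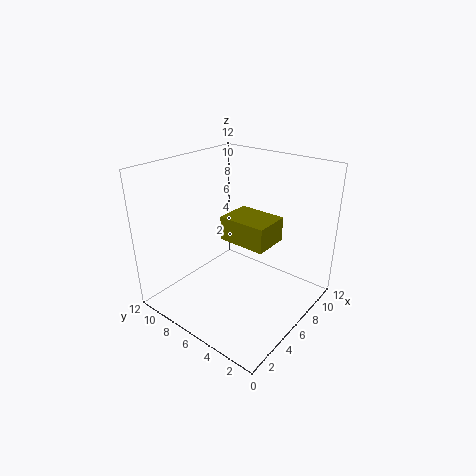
pos_x = 5, pos_y = 3, pos_z = 6, depth = 4, height = 2, color = 'olive'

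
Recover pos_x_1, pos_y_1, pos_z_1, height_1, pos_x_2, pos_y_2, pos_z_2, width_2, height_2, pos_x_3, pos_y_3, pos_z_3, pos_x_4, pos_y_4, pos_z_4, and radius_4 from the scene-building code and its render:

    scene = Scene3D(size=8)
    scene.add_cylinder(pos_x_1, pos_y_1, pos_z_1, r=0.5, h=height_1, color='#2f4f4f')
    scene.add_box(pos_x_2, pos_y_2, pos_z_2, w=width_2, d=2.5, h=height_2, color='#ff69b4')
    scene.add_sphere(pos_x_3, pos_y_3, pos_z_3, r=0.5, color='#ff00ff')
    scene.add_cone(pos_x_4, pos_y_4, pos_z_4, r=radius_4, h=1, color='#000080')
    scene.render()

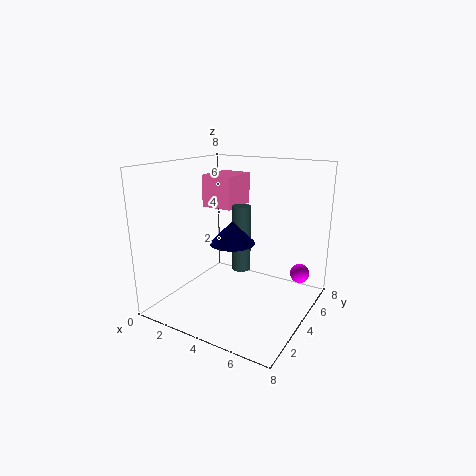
pos_x_1 = 4.5; pos_y_1 = 3.5; pos_z_1 = 2.5; height_1 = 3.5; pos_x_2 = 0.5; pos_y_2 = 5.5; pos_z_2 = 5; width_2 = 2; height_2 = 2; pos_x_3 = 7.5; pos_y_3 = 4.5; pos_z_3 = 2.5; pos_x_4 = 5.5; pos_y_4 = 1; pos_z_4 = 5; radius_4 = 1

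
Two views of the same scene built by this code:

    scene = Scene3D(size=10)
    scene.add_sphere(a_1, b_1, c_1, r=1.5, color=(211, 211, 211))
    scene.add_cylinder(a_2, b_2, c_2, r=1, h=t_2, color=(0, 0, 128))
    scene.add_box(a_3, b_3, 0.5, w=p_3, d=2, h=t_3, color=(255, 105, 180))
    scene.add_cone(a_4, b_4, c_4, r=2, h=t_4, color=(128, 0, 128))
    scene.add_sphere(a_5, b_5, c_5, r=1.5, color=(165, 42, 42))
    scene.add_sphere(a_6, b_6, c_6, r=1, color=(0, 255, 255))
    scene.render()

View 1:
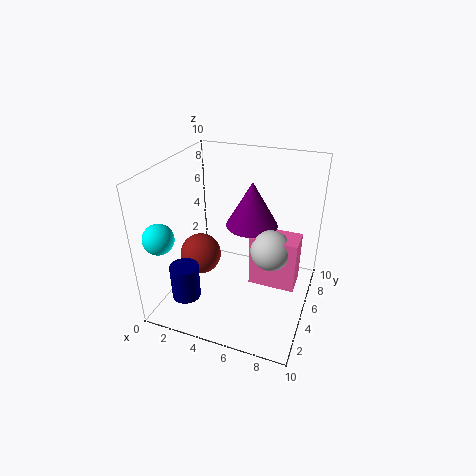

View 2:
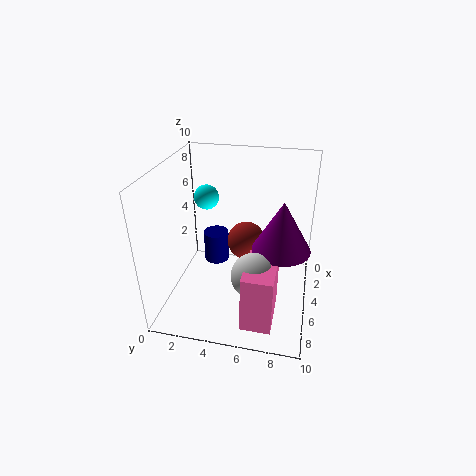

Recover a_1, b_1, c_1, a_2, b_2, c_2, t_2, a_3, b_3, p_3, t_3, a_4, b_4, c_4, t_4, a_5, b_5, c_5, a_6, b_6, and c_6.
a_1 = 7, b_1 = 6.5, c_1 = 3.5, a_2 = 2, b_2 = 2.5, c_2 = 1, t_2 = 2.5, a_3 = 5.5, b_3 = 6, p_3 = 3.5, t_3 = 4, a_4 = 5, b_4 = 8, c_4 = 4.5, t_4 = 3.5, a_5 = 2, b_5 = 5, c_5 = 3, a_6 = 1, b_6 = 1.5, c_6 = 6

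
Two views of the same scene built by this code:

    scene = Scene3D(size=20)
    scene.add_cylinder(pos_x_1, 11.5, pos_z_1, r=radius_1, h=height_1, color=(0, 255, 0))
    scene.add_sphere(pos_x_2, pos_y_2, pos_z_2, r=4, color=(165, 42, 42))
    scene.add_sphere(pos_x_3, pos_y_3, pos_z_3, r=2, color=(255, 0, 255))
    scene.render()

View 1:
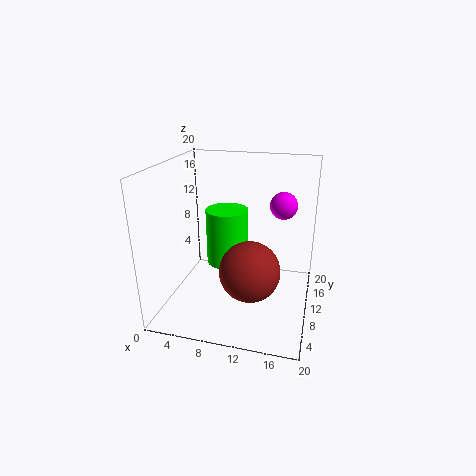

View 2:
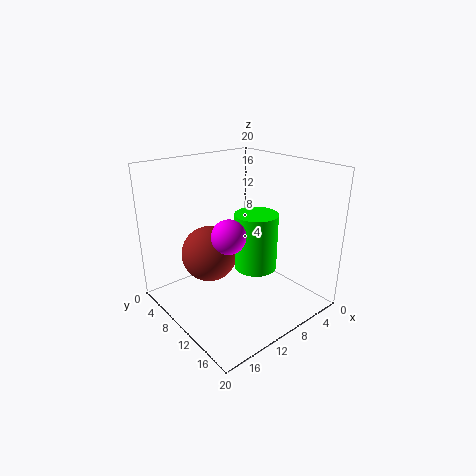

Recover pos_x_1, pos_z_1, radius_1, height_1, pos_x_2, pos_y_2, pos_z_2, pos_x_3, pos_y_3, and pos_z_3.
pos_x_1 = 8, pos_z_1 = 5.5, radius_1 = 3, height_1 = 8, pos_x_2 = 12.5, pos_y_2 = 6.5, pos_z_2 = 7, pos_x_3 = 15.5, pos_y_3 = 15, pos_z_3 = 13.5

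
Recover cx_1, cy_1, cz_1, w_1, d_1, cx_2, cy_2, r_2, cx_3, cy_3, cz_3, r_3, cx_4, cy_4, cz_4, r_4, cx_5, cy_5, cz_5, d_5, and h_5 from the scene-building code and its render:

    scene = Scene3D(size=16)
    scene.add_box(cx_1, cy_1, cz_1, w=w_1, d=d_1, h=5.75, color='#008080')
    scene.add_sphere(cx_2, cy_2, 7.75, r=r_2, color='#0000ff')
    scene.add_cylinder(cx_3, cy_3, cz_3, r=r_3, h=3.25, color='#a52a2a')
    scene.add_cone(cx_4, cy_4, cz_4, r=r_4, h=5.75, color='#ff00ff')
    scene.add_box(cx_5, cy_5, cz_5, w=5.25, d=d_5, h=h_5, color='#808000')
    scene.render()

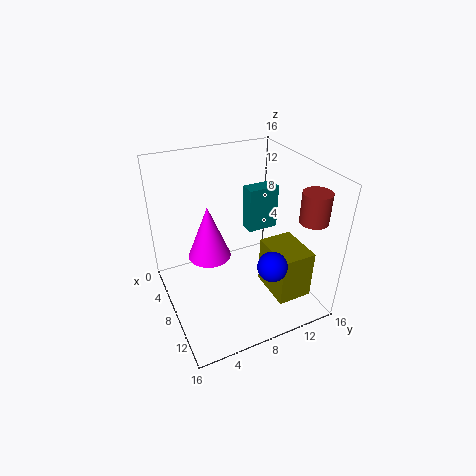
cx_1 = 1.75, cy_1 = 11.75, cz_1 = 5.25, w_1 = 2, d_1 = 4, cx_2 = 13.75, cy_2 = 9, r_2 = 1.5, cx_3 = 12.75, cy_3 = 14.25, cz_3 = 11, r_3 = 1.5, cx_4 = 8.25, cy_4 = 4.5, cz_4 = 7, r_4 = 2.25, cx_5 = 7.75, cy_5 = 11, cz_5 = 1, d_5 = 4, h_5 = 5.75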